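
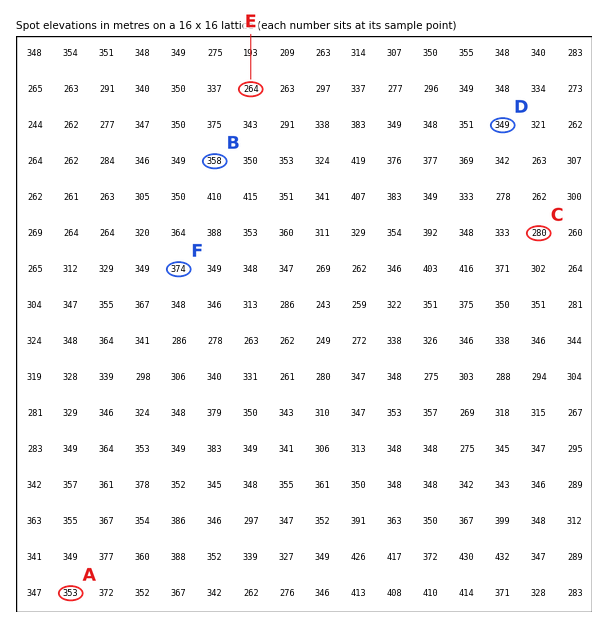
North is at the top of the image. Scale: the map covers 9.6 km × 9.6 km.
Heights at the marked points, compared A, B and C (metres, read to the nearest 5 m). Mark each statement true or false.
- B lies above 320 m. true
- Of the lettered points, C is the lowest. true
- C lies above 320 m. false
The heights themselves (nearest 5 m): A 355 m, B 360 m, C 280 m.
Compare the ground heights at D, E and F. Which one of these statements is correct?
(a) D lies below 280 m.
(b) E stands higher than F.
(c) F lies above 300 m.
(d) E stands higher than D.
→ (c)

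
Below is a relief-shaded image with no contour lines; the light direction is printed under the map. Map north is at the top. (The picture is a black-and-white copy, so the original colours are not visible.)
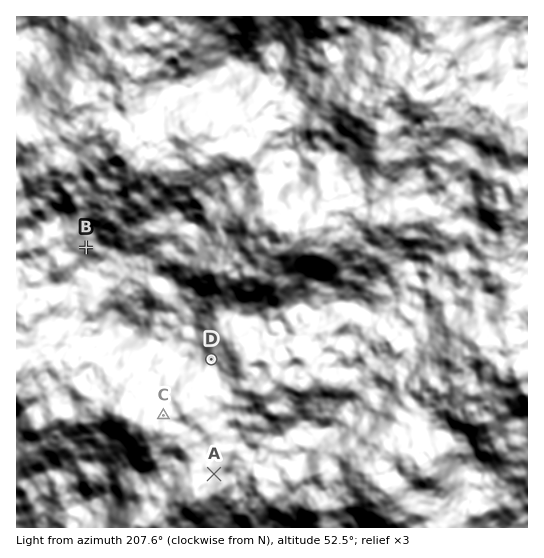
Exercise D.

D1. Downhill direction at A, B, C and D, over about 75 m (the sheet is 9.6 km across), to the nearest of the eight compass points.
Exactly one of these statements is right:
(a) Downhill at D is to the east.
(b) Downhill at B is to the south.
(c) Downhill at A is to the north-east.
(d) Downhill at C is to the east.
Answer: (a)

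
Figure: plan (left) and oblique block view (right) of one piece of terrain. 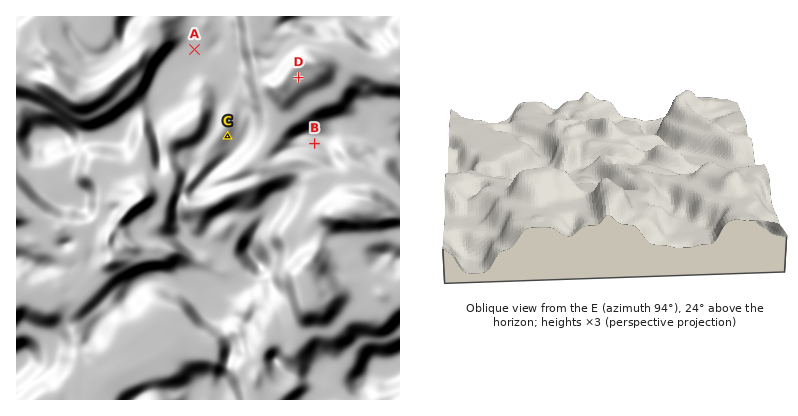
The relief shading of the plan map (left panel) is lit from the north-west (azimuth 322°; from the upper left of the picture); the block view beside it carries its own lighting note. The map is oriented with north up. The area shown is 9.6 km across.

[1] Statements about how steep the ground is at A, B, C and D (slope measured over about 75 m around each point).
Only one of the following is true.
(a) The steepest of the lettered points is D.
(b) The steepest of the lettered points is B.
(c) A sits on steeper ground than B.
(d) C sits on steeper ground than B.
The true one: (b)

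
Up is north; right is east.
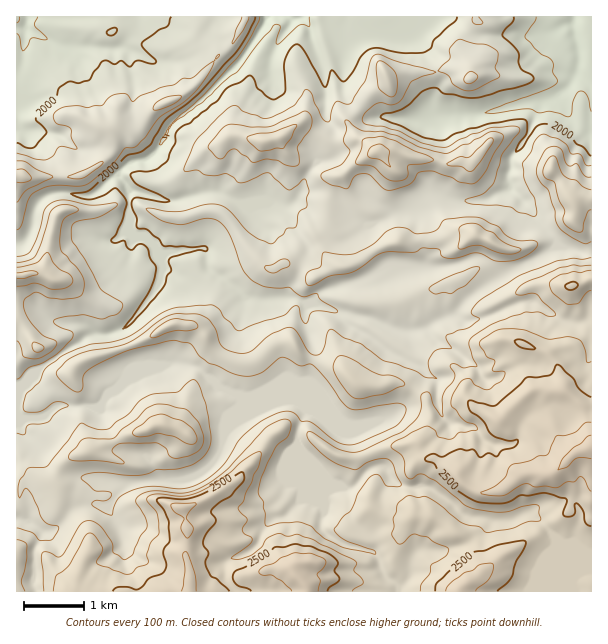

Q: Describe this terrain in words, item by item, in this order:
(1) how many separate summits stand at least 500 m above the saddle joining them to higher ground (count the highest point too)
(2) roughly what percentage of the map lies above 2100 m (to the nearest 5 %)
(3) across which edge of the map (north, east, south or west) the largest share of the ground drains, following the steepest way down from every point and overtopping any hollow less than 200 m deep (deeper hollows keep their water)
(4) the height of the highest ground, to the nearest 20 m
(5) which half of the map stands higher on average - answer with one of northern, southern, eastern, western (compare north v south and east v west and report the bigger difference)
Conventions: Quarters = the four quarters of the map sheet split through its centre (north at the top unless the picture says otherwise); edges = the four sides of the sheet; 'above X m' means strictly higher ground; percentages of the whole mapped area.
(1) Counting only tops that stand 500 m proud, the map has 1 summit.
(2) Ground above 2100 m makes up about 70 % of the sheet.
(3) Most of the ground drains across the northern edge.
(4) About 2740 m is the highest elevation on the sheet.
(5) The southern half stands higher on average than the northern half.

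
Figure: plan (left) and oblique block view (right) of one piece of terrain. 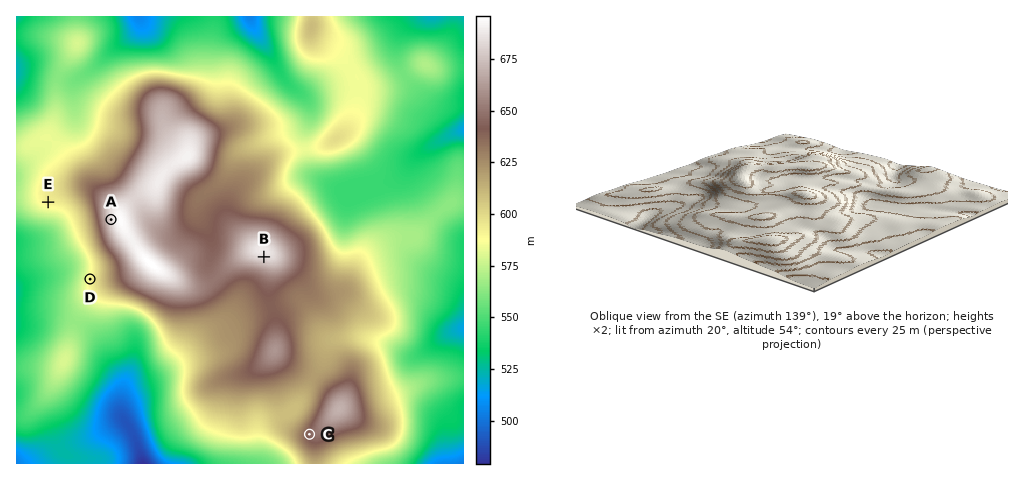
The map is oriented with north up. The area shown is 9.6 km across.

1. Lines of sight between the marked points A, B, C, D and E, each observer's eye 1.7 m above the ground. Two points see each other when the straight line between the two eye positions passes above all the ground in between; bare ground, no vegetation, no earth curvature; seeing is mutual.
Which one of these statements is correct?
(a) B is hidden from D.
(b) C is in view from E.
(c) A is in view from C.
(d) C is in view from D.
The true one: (a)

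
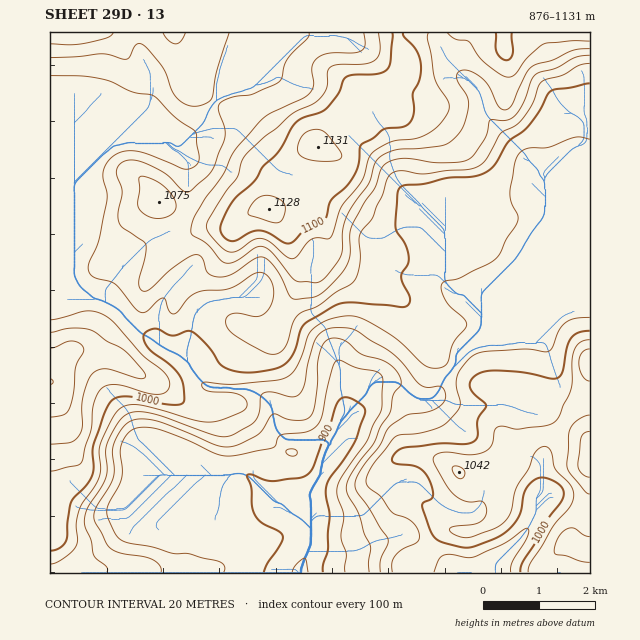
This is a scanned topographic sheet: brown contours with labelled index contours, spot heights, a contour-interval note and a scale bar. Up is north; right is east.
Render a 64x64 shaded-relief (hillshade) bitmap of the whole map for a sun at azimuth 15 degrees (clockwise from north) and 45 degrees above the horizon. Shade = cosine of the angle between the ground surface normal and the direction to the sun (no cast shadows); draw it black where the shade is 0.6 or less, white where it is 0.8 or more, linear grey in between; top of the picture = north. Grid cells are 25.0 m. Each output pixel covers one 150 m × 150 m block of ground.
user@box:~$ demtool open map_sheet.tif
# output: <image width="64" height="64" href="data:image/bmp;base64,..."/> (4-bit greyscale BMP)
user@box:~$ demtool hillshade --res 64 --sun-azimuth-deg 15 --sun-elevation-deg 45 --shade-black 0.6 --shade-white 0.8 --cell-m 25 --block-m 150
<image width="64" height="64" href="data:image/bmp;base64,Qk12CAAAAAAAAHYAAAAoAAAAQAAAAEAAAAABAAQAAAAAAAAIAAATCwAAEwsAABAAAAAAAAAAAAAAABEREQAiIiIAMzMzAERERABVVVUAZmZmAHd3dwCIiIgAmZmZAKqqqgC7u7sAzMzMAN3d3QDu7u4A////AGZ3iaqqqrupmZmZiIiHd3eIiHd3eHd4d2ZniIiZmHdmVWeJq7u8y6mZmZmIiId3iIiHd3iIiId1VFd4iZqYdmZEZ4q8zd3LqZmZmYiIh3eIh3d3iJqphkMiNFaJqph3eGZ4mrzMzLqZmZmZiIiIiIh3ZmZ3ial1MiMyNGiamYiZiJq7u7u6qZmamZmJmZmZiHd3dmVoh1RFZmQzRomZmZmZmru7qpmZmqqZmJmqqqqId3d2VWZlVomZh2RFeJqqmZmImqqZiIiZmZiIiaqqqYh3d2VVZlVompmYdmZ4mrqYmYdniYiIiIiIiIiJmZmYh2ZlRFZ2VomYd3h3eIiaqpiIdlVniIiIiIiIiImYh3d3ZVQ0V3d4iHZWd3eIiImYdoh2RFZ4iIiIiIiImYdmZmZ2ZURneImHVEZ3eId3dmVVd3ZVZniIiIiIiImZhlVVZ4iHZnd4iHZEV3eIhmVUMjN3Znd4iIiIiIiIiIh2VVVniZmYdmZ2ZEV4iImHZUMiNHZniaqpiIiIiHZmZmZmVmeJqqqXZVVVaKqYiZh2ZVVVZmeaqqmIiIiGUzNFVnd3d4iau7mHd3is3LqYmYd2d3dVZ4mZmIiIdlMREjRWeIiIiImruqqqvN7dypiIh2d3d1Vnd3Z3d2VCEAEjNFZ4iId4iZqZq8zM3cupiIiHd3d4Zmd3ZVVEMgAAEkVUVnZlZniIiImry7u6qYeJqqmYiJpmeJhlQyEAAAEkVVVmZURFeIiImru7qqmIeJu7uqmZq2eJmHVCAAAAJFVVVndlRFd4iIiaqqu7qYiJq7qZmJmqZ4mYdjEAABRniId4iGVWeIh3d4iJq7qph3iZmHd4iZlniId1MQACV5qqqpmXVWeIiHZnd4mpiIhmZ3h3d4mYiHiIh2QxATV5qqmZmGRFZ4mHZmd3iYZWZmZnd3eJqqh3iZh2VDI1eaqpdmVUMjRniYd2d3eHVEVWeImIiaq7qGWZmHZURXm8y6dlVEMzNFeJmHZlVVREVVeJqqqqu7uXVKmYdmZovN3Kh2ZmVVREV4mYdkQzM0VmZ5qru7u7qoZVqYh3iJvd3Kh3d3ZmZVVneIdlRDMzVneIiau7uqqph3mqmZmavNy5d2Z2Zmd2Znd3dlREQzRWeIiImqqqqZiIrLu7uqvMuYZmZmZmZ3d3eHZURERERWeIiIiIiJmZiIm9zMy6q8qHZVZmZmd4iIiHZDIzREVWd4iIiIiIiIiIms3MzLu7qGVVVmd3eImZmHZDIjM0VWZ4iIiIiIiIiIiavKu7u7qWVWZmd3iJmZmYdUMzM0RWZniImZmIiIiIiImqmaqqqHVWZ3d3iImZmYhkMzRERVZniImZmIiIiIiIiIiIiZh3ZVVnh2ZneIiIh1RDNERVZ3iJmZiIiIiIiIiIiIiId2ZmZlZ3ZVVWeIh1RERERWd3iZmZiIiIiIiIiIiIiIdmZnd3Zmd2VERXd1RFZlRWeIiZmZiIiIiIiIiIiIiIh3dnd4h2ZndlQ0VlMkZ3ZVeImYiIiIiHd4iIiIiIiIiIiHd3iIdWZ2VDNEMiRnh2Z4mYiImYiIiHeIiIiIiIiIiIh3d4iHZmVDIzMhJGd3d4mZiImZiIiIiIiIiIiIiIiIiHd3iJh2QyIzMhAkZmZ5mZmJmqmIiIiIiIiIiIiIiIiId3d4iIZDI0QxATVlVYmZiImqqIiIiIiIiIiIiIiIiIh3dmZnh2VWZUITV2VFeId3iaqYiIiIiIiIiIiIiIiIiHdlVFaIiIiHVEV4dlZ4dneImZiIiIiIiIiIiIiIiIiId2VVVomZmZh2Z4iHeIdmeIiYiIiIiIiIiIiIiIiIiIiId2d5qpmZmZiZmIiIdlVniIiIiIiIiIiIiIiIiIiIh3d3iau6mZmqqqqpiIdlVFaIh2Z3iIiIiIiIiIiIiIh2ZneazLqqqqqqqqmYh2ZVVoh1REVmZneIiIiIiIiIiHdmeKzcuqqpmZmZmYiId2ZndlQyIiIjVniIiIiIiIiIiHibzdy6qpmYiZmId3d3d3dlQzMhABJFeIiIiIiIiIiJq83t26mYiIiZmYdmZmeIdkMzMzIiNFZ4iIiIiIiIiIms3dy6mHeImaqpl2ZmiZl0MiIzRFZmZnd3d4iIiIiIiJq7qZiHeIiaqqqYh4mqqGQyIiNFZ3d3ZmZ3eIiIiIiIiJiIiHd4iImqqZmZqrqHZlMzRVZnd3dkRnd3iIiIiIiIiIiHZnd3iaqqqqq7qHd3ZUVmZneIh0NFd3iIiIiIiIiIiHZVZmeJmqqrvMuXeIh2Z3d3d4mWM0VniIiIiIiIiIiHZVVWeImaq7zdypiJiHeIiHiIiYU0VWeIiIiIiIiHd2ZVVWeImZmqvMy6mZiIiJmIiZmYdVZmd3d3eIiIh3ZlVlVWeIiIiZqqu6qZiIiJmYiaqqhld3d3ZmZnd3dmZlVmZmeIiIiIiZmYiIiZmZmHiaqql2Znd3VEVWVVVVZmZndmeIiIiIiIiId3iau6qXeJqph2VVVmUyNWZVVVZmZ3dmZ4iIiIiIiIh3irzcuod4mZh2VERWUyI0VVVVVVVnh2ZniIiIiIiIiIms3dy5d4qph2VURWZUMzMiREREVWiHZmiIiIiIiIiJmrzMupd4q6l2ZmZniHZVQhAzM0RVd3Zmd4iIiIiIiIiaqqmYdnm7qHd3d3iZh3ZTIURERFZ3dmZ3iIiIiIiIiJmZmIdmirqYd3eIeJmYd2Qy"/>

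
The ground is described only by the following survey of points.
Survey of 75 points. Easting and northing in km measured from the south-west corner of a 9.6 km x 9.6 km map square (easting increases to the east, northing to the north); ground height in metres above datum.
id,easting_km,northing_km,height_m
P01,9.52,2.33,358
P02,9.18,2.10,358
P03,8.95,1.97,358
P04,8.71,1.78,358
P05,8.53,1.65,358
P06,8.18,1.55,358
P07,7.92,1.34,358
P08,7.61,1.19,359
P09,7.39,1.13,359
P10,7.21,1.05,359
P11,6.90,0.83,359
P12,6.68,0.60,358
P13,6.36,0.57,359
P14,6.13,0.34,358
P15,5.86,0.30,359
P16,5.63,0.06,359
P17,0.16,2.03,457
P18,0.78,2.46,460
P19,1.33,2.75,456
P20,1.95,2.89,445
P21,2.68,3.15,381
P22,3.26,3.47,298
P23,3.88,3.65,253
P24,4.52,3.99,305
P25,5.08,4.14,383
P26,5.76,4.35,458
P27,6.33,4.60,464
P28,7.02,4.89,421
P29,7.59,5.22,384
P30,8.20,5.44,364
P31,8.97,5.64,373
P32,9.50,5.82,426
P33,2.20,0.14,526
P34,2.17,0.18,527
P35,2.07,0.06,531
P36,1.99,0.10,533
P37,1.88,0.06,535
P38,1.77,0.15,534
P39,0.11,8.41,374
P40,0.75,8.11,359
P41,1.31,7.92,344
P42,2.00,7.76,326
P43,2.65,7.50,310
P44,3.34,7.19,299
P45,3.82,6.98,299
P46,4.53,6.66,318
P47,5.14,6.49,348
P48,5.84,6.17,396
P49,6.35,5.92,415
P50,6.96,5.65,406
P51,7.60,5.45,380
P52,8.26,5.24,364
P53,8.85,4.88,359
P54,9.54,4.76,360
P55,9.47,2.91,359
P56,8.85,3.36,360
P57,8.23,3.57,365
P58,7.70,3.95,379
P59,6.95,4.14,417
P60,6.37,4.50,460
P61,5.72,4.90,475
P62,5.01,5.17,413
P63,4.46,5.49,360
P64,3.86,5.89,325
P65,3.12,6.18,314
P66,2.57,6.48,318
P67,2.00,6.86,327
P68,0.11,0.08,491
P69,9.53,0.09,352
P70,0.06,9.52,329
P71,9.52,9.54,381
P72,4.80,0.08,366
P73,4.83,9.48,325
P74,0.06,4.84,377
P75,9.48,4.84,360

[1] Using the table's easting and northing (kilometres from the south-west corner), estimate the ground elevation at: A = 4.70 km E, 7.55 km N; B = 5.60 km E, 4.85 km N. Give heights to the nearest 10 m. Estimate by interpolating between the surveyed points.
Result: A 300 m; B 470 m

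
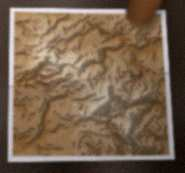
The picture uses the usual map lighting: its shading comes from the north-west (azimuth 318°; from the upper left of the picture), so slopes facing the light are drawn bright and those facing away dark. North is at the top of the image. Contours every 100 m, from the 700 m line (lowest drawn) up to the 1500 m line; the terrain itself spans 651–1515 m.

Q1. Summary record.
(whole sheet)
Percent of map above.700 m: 94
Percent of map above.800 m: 79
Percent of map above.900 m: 49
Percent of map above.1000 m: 29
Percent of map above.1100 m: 18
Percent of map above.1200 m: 10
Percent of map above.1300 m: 3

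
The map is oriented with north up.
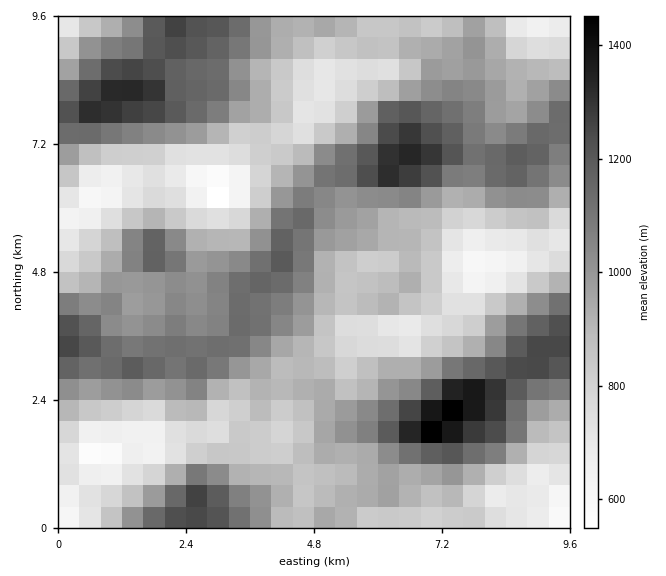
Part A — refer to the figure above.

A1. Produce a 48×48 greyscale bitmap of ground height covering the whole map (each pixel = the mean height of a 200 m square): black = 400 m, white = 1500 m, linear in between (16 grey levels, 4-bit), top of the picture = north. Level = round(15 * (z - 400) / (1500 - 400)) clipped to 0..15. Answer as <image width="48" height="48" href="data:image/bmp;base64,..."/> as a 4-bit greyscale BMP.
<image width="48" height="48" href="data:image/bmp;base64,Qk32BAAAAAAAAHYAAAAoAAAAMAAAADAAAAABAAQAAAAAAIAEAAATCwAAEwsAABAAAAAAAAAAAAAAABEREQAiIiIAMzMzAERERABVVVUAZmZmAHd3dwCIiIgAmZmZAKqqqgC7u7sAzMzMAN3d3QDu7u4A////ACNFZ4mry7u7qph2Z4h3ZWZlVWZ2VUREMjM1Znmqu8zLqZh3Z3d3ZmZmZmZlREREMjRFZmeJq8y7qZh3Znd3d4d3ZnZVREREMjRVVVZ4mry6mIiHZmd3eIh3Z4dlREREM0VERFVmiauph3d3Zmd3eIh3eId2VVRDRFRDM0RFZ4mIdnZnZmdnd4h3iJmHdlVERVQyIzQ0VWd3ZmZmZ3d3d4iZmqqpmHZVVVQyIzQzRFVWZmZmZ3h3iJqrzMu6qpdlZlQzMzQzREVFZmZWZ3iImavN7tzMu6h2ZmVERDM0VWVVZmZVVniJmrzO/+3cy7mHdnZlVVRFZ3ZVVmZlZ4iJmqvN7v7dy6mHd3d2ZmZWd4dVZndmZ3d4iZmrze7t3LmIiIh3eId3iJh2Znd3d3d3eImavN7t3LqZmZmImqmZmamHd3d3d4dmZ4iIms3dzLuqqqqpm7uqmqqYiHd3d3dlZ3iIiau7u7zLu7u6q7u6mqu5mYd2d3ZmZnd3eImZq7zMy7u7qqqqq6qqqZh3d2ZlVVVVZneImrvMzMy7qZmZqpmqqqmId2ZVVEQ0VWZniau7y8y6mImZqZmaqqqZh3ZVVEQ0RVVWiau7vLuqmIiJqZmJqqmZmHZVVVRFVVVWeImqu6qZmYiImYiJqqmZiHZWZnZmZVVVZ3iaq5iImYiIiZmaqqqZmIdnd4d3ZUREVmd4mXd3iYiIiZiaqqqqmYdmZ3d3dlRERFVniGZ3eIiJmYiZmqqqqXdmZmZ3ZlMzM0RWZmVmeJmqqYiZmqq7qYd2VmZ3ZUMzMzNEVlVmeJq7qYiIiJq7qYZmZmZ3dkMzMzRERUVmeJq7qYd3d4mrqYd4d3d3dkQzNERFRERFZomqmHdnZ4mrqZiIiHd3dkRERERVRDM0VWeIdmVVZnirupiIiHd3dlVVVVZmVEMzRVZmZURERGiaqpiIeHd3d2ZWZnd3ZUMzNEVVVEQyNFeJqpiIiIiId3ZniIiIdmQzM0RVVDMhI1Z4mZmZmaqqmYd4mZmZh3VDNERURDIiI1Z4iaqau8y7upiZqqqpmHZTNERURDMzNFZ3iJqrzN3cy6qpq7qpmIdlVVVVRERERVZmeJqrvM3d3Luqq7uqmZh3d2dmVVVVVVZlZ4mZq8zczMupqqu6qamZmIiId3d2VWZlVWeImrzMy7qpmZqqqru7uqqqqZmHZmZlRFZ3ibzMu6qpmJmqqrzMzMzLuqqYd3ZlREVWibzLuqqpiIiZqrzd3MzMu7qpmIh2VEVWeJq6qpqZh3eJqqvM3c3curuqmId2VERVZ3iZmZmZiHeImZq83d3cuqqqmHdlVERFVVZniJmIiHd4iImrzMzLuqqqmHdmVEREVUVWiIiIiHd3d2iau7u7u6qqmHdmZURVVVVniIeId3ZnZmeaqqq7u7uqqYd2ZlVmZmZ3iIiIh2VVVVZ4iZmru7u6qpiHd2ZmZ2Z4d4iIhlVERUVneImrzLu7qpiHd3d3ZmZ3dneIhkRDRDRWd4mrzLu7qpd3d4h3ZmZmZWd4dUQzQw=="/>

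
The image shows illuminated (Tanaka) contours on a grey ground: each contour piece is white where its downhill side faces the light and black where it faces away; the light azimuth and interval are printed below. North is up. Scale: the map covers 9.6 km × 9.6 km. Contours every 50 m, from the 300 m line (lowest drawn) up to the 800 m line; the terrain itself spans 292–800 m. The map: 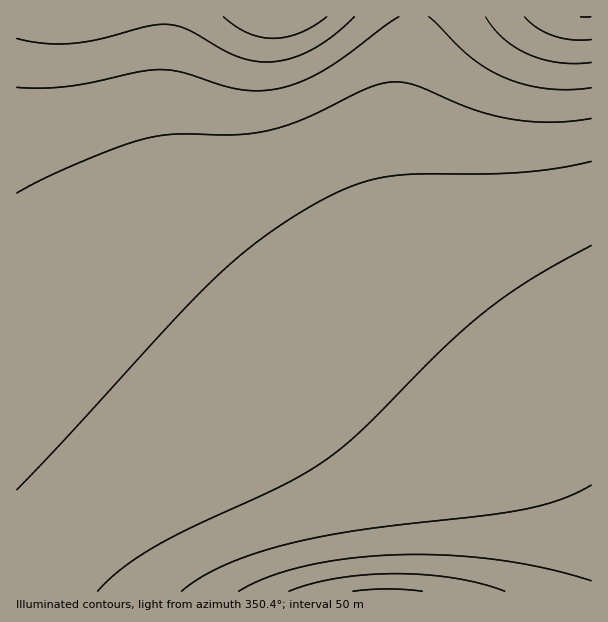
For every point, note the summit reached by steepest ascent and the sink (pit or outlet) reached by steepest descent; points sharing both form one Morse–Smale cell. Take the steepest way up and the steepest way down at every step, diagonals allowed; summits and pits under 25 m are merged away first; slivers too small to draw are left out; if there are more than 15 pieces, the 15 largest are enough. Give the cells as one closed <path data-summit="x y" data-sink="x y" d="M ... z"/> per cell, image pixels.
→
<path data-summit="63 17" data-sink="387 591" d="M164 16l-148 1 0 574 421 1 2-4 3-25-2-51-6-24-13-27-25-32-102-97-68-69-24-30-21-36-13-42-5-33z"/><path data-summit="278 17" data-sink="387 591" d="M413 16l-248 0-2 106 9 51 15 36 15 24 24 30 68 69 102 97 25 32 13 27 6 24 2 51-4 28 153 1 1-145-96-96-34-39-36-52-20-45-8-36-1-32 5-51 12-69z"/><path data-summit="585 17" data-sink="387 591" d="M591 16l-177 0-12 80-5 51 1 32 8 36 9 24 19 36 17 24 29 34 111 113z"/>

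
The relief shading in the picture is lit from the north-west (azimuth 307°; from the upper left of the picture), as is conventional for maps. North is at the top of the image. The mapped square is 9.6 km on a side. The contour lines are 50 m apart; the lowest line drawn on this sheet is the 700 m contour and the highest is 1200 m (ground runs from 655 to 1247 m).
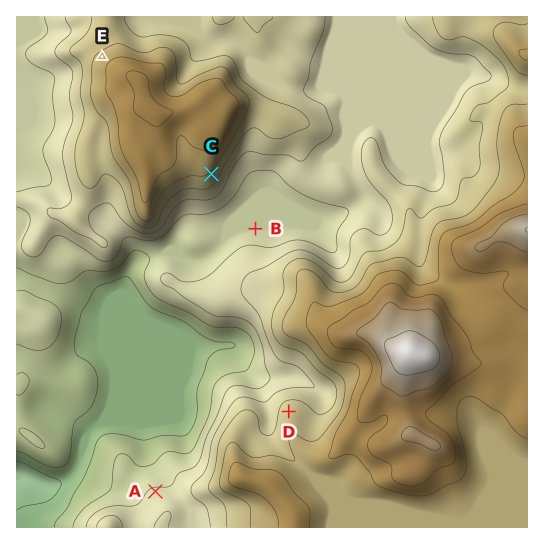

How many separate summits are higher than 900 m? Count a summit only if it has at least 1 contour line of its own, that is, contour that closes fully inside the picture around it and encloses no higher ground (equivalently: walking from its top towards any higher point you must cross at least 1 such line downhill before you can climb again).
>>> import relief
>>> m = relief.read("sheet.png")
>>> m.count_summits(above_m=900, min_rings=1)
3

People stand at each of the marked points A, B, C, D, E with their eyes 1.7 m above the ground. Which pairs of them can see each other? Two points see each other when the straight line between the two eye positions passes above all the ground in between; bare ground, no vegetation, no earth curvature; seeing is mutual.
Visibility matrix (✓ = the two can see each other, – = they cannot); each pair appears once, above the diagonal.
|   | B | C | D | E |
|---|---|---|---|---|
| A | – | ✓ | – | – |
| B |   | ✓ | – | – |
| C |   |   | ✓ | – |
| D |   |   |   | – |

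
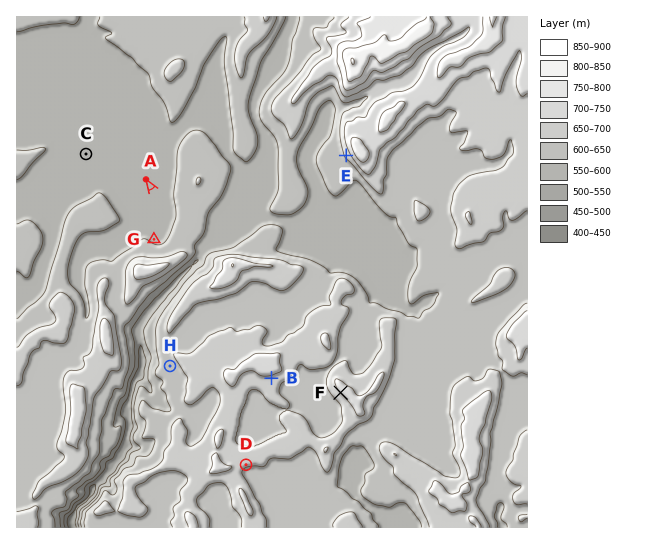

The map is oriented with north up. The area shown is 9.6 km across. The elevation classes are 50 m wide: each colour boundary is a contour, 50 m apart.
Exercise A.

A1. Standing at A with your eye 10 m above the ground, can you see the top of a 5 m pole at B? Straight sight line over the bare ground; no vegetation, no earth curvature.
no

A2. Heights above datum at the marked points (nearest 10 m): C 590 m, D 670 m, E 660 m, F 700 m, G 600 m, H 620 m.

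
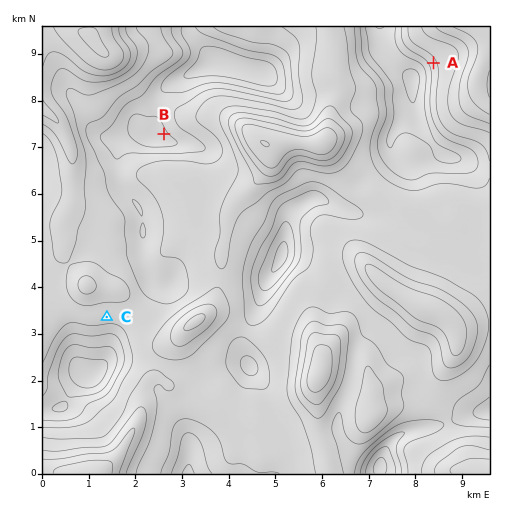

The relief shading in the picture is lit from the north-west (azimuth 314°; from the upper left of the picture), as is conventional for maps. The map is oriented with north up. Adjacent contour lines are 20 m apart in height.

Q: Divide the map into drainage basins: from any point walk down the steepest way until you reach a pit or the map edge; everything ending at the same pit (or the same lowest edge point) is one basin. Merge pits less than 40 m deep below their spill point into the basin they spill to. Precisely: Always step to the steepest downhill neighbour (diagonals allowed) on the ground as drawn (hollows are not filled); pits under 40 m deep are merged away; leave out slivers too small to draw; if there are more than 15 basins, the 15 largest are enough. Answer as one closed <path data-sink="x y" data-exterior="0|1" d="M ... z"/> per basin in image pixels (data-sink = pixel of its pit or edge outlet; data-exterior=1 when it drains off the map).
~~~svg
<path data-sink="221 63" data-exterior="0" d="M328 26l-285 0-1 265 8-10 14-27 2 7 22 25 30 5 10 11 17 26 13 11 11 1 9-4 9-9 19-13 8-10 3-10 5-24 0-18 8-40 7-12 29-30 4-8 0-13-4-5 24-2 29 2 8-8 3-25 8-18 0-10-3-9-1-29z"/><path data-sink="282 255" data-exterior="0" d="M292 142l-25 4 3 3 0 13-4 8-33 35-5 14-2 15-4 18 0 18-8 34-8 10-19 15 2 9 19 20 14 27 0 7-10 13 14 8 29 13 8 15 42-11 11-8 0-41 5-10 1-15-7-19 0-25 3-10 9-13 14-15 17-6 9 0 15 14 19 12 17 11 25 10 14 14 33-5-1-89-19-4-24-17-34-5-33-15-7-13-9-10-38-28-18 1z"/><path data-sink="412 80" data-exterior="0" d="M489 26l-159 0 4 19 1 29 3 9 0 10-8 18-3 25-5 6 41 29 9 10 7 13 33 15 34 5 7 3 12 12 17 6 8-1 0-126-12-15-1-16 13-38z"/><path data-sink="380 466" data-exterior="0" d="M386 284l-32 30-32 43-2 15 46 11 5 4 1 5 0 22-3 6-14 10-32 14 6 29 160 1 1-149-9 0-24 4-18-16-23-9z"/><path data-sink="89 375" data-exterior="0" d="M64 254l-14 27-8 12 0 179 57 2 22-23 19-35 2-23 5-12 11-8 6-20 16-17-17 4-11-5-34-44-30-5-22-25z"/><path data-sink="188 473" data-exterior="1" d="M156 377l-6 1-6 10-3 24-7 17-16 27-18 18 229-1-12-55-1 4-11 8-42 11-8-15-29-13-14-9-21-6z"/>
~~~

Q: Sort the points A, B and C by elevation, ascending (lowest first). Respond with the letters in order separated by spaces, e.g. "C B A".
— B A C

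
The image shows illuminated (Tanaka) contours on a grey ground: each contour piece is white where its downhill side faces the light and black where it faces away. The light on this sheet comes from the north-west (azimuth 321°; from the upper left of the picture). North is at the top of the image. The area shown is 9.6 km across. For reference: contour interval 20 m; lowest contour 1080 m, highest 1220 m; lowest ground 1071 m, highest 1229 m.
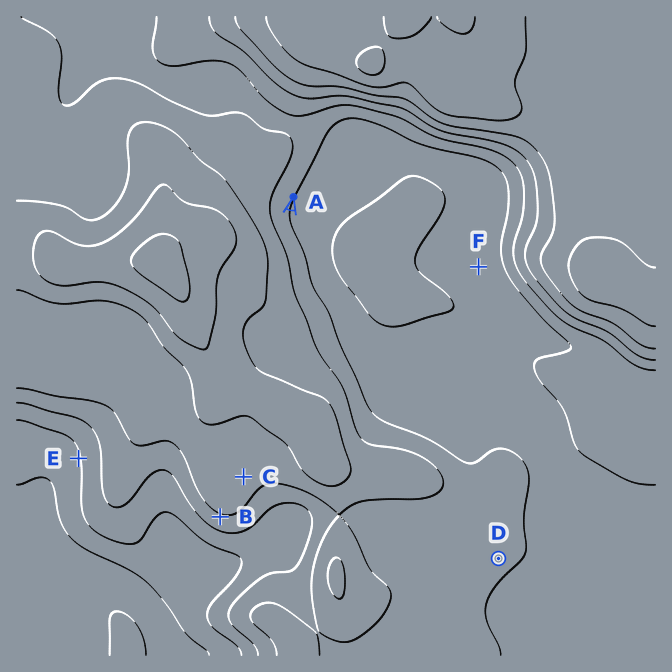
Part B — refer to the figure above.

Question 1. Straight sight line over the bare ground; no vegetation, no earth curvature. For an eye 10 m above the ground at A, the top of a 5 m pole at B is out of sight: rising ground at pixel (285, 236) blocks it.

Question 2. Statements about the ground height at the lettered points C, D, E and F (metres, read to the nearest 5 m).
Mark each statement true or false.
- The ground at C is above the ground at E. true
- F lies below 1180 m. true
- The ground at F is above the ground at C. false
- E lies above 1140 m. false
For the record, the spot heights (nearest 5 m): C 1155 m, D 1125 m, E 1100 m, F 1115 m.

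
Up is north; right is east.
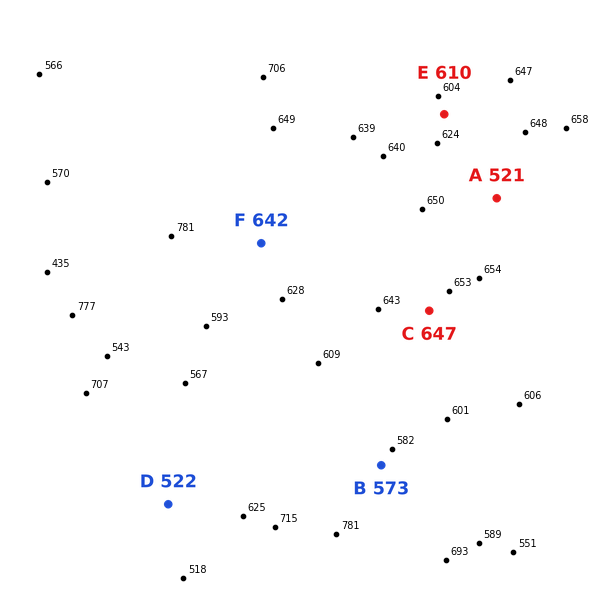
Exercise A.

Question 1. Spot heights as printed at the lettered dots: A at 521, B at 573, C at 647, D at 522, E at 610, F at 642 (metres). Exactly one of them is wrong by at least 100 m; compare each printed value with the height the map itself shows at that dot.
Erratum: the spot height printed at A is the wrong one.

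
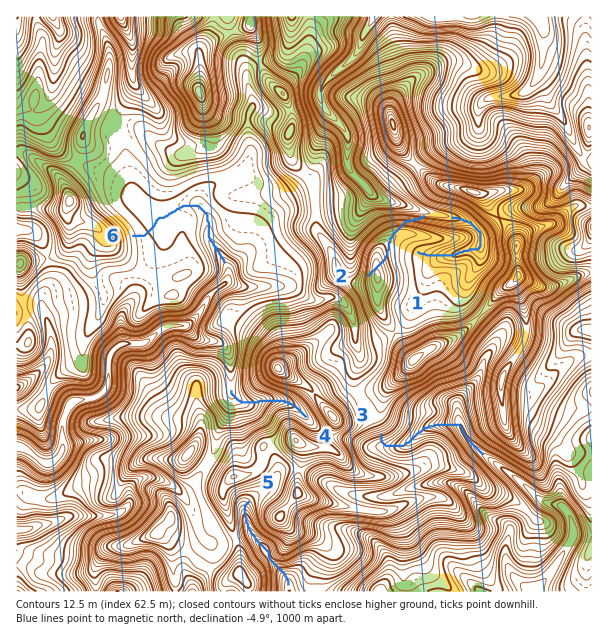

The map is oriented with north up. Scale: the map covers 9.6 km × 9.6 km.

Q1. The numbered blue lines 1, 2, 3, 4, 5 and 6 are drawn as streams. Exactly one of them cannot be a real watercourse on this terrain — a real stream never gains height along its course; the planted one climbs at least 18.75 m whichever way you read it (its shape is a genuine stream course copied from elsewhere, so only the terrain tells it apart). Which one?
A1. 2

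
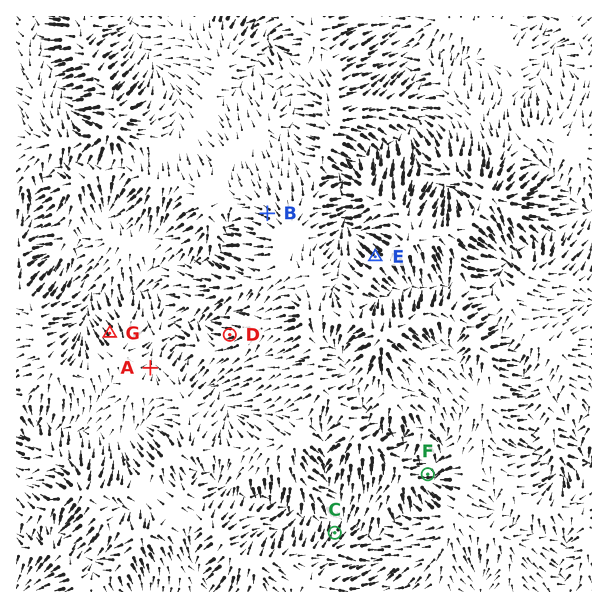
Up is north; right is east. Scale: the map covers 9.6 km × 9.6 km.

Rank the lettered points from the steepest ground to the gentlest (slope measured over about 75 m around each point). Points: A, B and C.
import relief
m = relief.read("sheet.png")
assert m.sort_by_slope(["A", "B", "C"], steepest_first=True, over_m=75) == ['C', 'B', 'A']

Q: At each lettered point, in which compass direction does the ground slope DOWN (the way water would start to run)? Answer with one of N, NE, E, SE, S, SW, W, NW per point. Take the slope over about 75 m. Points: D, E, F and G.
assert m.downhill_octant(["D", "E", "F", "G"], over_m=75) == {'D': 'W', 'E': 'NW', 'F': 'E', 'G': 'NW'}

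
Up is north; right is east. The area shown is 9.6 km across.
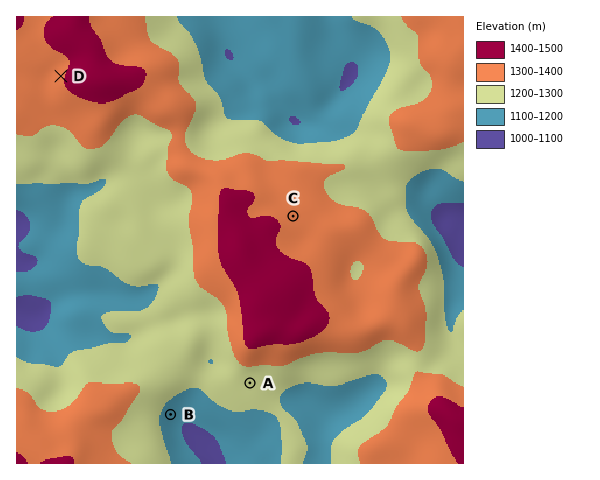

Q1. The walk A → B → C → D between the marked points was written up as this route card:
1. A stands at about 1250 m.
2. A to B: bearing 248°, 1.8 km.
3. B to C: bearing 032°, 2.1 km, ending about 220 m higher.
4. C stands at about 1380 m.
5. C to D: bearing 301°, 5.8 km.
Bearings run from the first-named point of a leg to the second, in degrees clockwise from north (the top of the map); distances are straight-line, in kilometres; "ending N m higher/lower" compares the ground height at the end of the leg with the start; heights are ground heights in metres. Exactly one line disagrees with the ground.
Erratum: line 3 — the distance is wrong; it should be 5.0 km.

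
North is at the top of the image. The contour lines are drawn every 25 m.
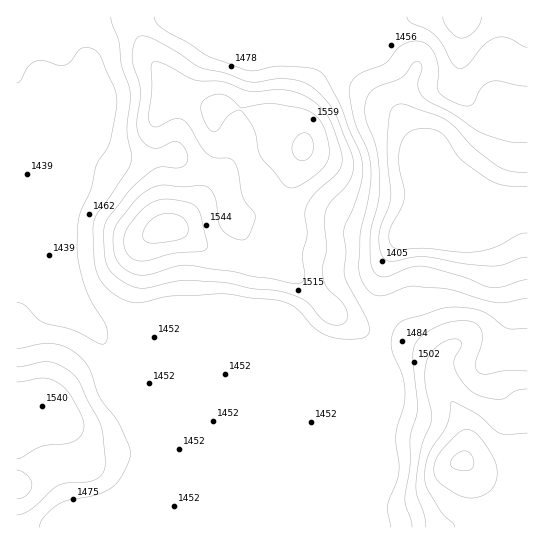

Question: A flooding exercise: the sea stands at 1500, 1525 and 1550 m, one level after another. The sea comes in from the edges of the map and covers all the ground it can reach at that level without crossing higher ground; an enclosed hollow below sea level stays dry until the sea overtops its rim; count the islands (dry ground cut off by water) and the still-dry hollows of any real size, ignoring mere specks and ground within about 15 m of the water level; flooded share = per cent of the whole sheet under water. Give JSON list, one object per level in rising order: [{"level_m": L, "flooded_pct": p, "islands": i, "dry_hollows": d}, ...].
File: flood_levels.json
[{"level_m": 1500, "flooded_pct": 71, "islands": 1, "dry_hollows": 0}, {"level_m": 1525, "flooded_pct": 81, "islands": 1, "dry_hollows": 0}, {"level_m": 1550, "flooded_pct": 92, "islands": 2, "dry_hollows": 0}]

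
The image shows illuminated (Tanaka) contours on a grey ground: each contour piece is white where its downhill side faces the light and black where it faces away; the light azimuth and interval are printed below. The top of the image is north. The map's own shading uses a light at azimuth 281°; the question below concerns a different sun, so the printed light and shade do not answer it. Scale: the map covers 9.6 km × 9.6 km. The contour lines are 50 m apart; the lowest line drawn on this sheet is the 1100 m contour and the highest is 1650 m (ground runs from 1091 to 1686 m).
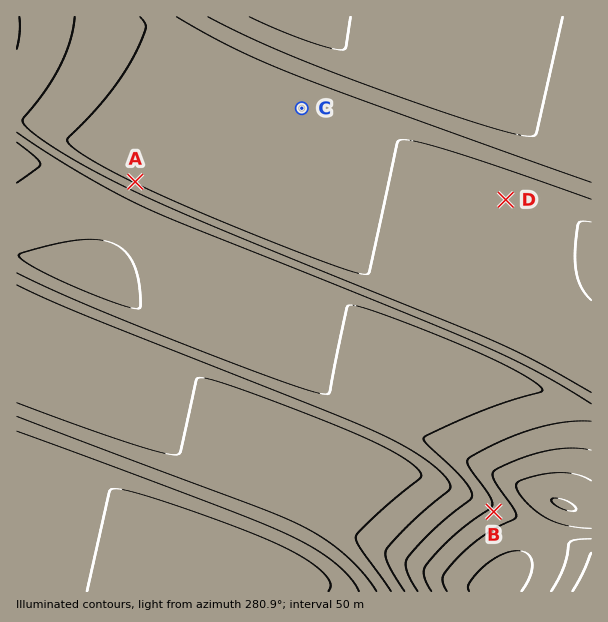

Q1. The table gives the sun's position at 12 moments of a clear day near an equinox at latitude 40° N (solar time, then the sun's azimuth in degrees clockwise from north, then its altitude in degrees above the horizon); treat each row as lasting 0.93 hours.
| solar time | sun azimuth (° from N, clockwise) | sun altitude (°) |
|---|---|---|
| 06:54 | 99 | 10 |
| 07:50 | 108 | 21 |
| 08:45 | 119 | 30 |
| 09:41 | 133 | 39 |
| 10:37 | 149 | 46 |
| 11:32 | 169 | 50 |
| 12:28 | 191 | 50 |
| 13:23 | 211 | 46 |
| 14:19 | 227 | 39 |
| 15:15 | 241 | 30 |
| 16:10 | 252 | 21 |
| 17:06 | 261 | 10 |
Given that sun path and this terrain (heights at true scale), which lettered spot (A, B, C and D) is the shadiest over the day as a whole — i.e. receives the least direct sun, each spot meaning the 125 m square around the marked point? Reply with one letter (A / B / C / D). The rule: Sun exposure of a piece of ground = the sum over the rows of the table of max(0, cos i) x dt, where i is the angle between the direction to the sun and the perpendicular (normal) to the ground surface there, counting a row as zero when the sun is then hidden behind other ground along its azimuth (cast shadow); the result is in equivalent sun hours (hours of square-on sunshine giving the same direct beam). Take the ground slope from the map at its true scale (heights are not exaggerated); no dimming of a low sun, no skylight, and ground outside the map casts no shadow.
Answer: A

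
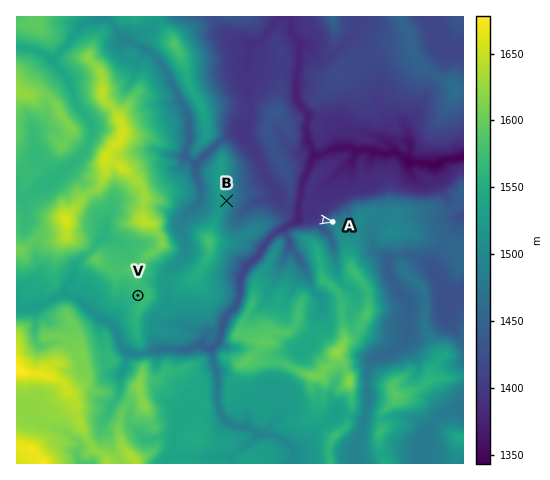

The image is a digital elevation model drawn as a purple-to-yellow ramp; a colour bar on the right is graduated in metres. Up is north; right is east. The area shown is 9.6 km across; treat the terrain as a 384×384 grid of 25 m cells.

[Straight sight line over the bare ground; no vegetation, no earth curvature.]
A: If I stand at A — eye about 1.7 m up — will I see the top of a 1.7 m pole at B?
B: Yes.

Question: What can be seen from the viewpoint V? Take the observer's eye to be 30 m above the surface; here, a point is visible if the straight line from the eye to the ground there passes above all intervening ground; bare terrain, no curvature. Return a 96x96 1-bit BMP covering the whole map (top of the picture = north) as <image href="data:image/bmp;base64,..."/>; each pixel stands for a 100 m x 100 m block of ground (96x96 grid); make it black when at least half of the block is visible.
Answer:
<image width="96" height="96" href="data:image/bmp;base64,Qk2+BAAAAAAAAD4AAAAoAAAAYAAAAGAAAAABAAEAAAAAAIAEAAATCwAAEwsAAAIAAAAAAAAA////AAAAAAAGABgADAH4D/AAAAAAADhAAAH+D+AAAAAAADiAAAD/x+AAAAAAAPkACBw/weAAAAAAAfMACB4fAfAAAAAAAfMADx+AAPAAAAAAAfcADwAABAAAAAAAAfYAB4AAhAAAAAAAA54AA4AA+AAAAAAAAx4AA4AYcAAAAAAABw4AAYAeAAAAAAAAAw4AAAA/AAAAAAAABwcMAAR+AAAAAAAABwcYAAR4AAAAAAAABw8AAAzwAAAAAAAAHn8AAA3AAAAAAAAAH/+AAA+AAAAAAAAAP//gAA4AAAEAAAAA//fmAA4AAgEAAAA/+eP/wA4AD8AAAAD/GeH/+B8AAEAAAAD/+f///h+AADAAAAD/8/+//7/AADAAAAD/8/4H///gADgAAADx4/wAAB/wABgAAADgA/wAAA54AAwAAADgB/w4AE58AAwAAADgB/h//A88AAYAAADAB/h//gc/wAQAAADAD/jn/Ac+EARAAAAAD/Hh/oOeEABgAAAAH4/h/8GMGABgAAAAHx/g/8DAGAAgAAAAP3/g/8DAGAAwAABwP//wf8BgCAQQAAB//f/4f8BgDAQQAAB//8/4f8BgDBgQAAA538f4f4BgAHAgAADc74fwfwAgAOAgAADk94/8/wAwAMBAAADz8//9/wAwAMGAAAD58//5/wAYAcGAAAB48fw//4AMAcMAAAB88Hw//4AGAYEAAAD++Dgf/8ACA4AAAAD2+BAHz8ACA4AAAABwfAADh8ABB4AAAAAQPgADB8AABwAAAAAAHwAmB4AADgAAAAAAH4D+AwAAAAAAAAAAH8P8AAAAAAAAAAAAH8P4AAAAAAAAAAAAH+AAAAAAAADAAAAAD+AAAAAAAADAAAAAD+AAAGAAAADAQAAAB/AAADAAAACAAAAAA/AAADAAAAAAAAAAAfAAABAAAAAAAAAAAPAAABAAAAAAAAAAADgAABAAAAAAAAAAADgAAAAAAAAAAAAAAD4AAAAAAAAAAAAAAD8AAAAAAAAAAAAAAD4AAAAAAAAAAAAAADgAAAAAAAAAAAAAABAAAAAAAAAAAAAAAAAAAAAAAAAAAAAAAAAAAAAAAAAAAAAAAAAAAAAAAAAAAAAAAAAAAAAAAAAAAAAAAAAAAAAAAAAAAAAAAAAAAAAAAAAAAAAAAAAAAAAAAAAAAAAAAAAAAAAAAAAAAAAAAAAAAAAAAAAAAAAAAAAAAAAAAAAAAAAAAAAAAAAAAAAAAAAAAAAAAAAAAAAAAAAAAAAAAAAAAAAAAAAAAAAAAAAAAAAAAAAAAAAAAAAAAAAAAAAAAAAAAAAAAAgAAAAAAAAAAAAAAA4AAAAAAAAAAAAAAAcAAAAAAAAAAAAAAAeAAAAAAAAAAAAAAAfAAAAAAAAAAAAAAAPwAAAAAAAAAAAAAAH4AAAAAAAAAAAAAAH+AAAAAAAAAAAAAAD/gAAAAAAAAAAAAAD/4AAAAAAAAAAAAAB/+AAAAAAAAAAAAAB9+AAAAAAAAAAAAAB/8AAAAAAAAAAAAAB/4AAAAAAAAAAAAAB/4AA="/>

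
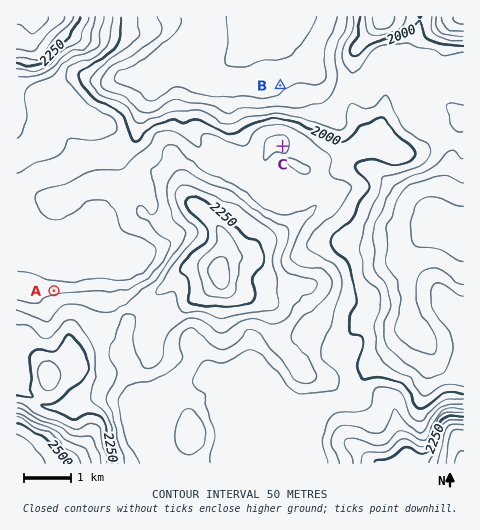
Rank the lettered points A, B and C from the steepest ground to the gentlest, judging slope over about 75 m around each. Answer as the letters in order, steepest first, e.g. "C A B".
A B C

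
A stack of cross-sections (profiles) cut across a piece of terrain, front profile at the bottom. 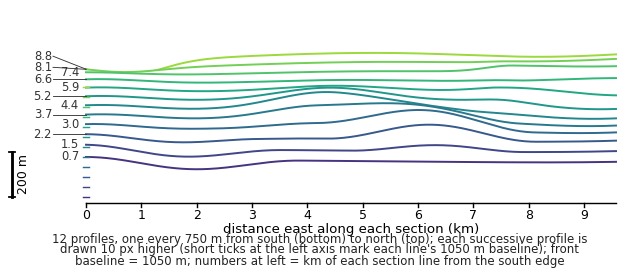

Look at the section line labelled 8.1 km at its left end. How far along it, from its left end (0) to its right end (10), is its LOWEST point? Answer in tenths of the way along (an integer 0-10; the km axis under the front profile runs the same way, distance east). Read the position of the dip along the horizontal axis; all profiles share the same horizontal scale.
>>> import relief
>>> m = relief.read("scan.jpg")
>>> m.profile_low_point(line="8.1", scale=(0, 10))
1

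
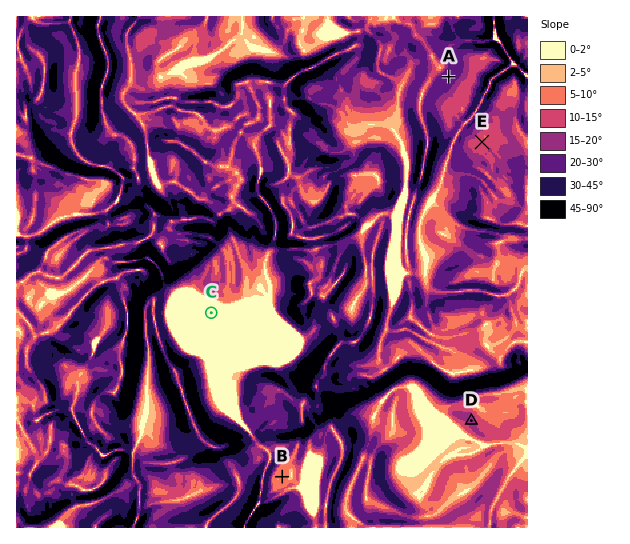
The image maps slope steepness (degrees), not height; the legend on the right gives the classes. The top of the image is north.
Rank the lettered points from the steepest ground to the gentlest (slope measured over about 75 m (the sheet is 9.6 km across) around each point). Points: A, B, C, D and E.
A D E B C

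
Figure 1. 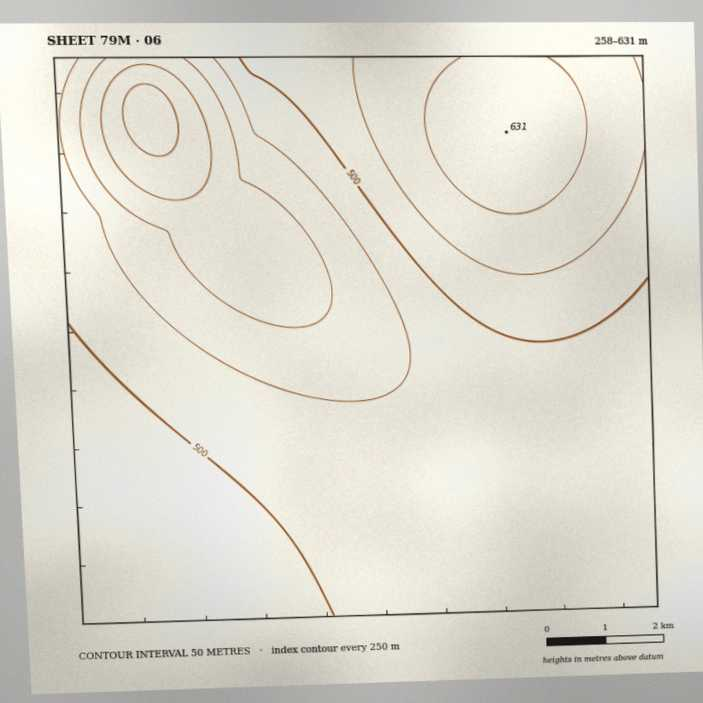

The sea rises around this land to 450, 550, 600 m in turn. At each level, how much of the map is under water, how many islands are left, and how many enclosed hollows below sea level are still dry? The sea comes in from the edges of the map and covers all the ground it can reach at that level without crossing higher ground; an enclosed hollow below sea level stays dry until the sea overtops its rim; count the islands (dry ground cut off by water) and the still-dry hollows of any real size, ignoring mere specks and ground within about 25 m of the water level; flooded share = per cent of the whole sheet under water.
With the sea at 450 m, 22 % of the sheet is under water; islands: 0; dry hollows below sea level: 0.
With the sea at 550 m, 85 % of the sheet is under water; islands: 0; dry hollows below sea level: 0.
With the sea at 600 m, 94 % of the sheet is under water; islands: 0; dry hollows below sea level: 0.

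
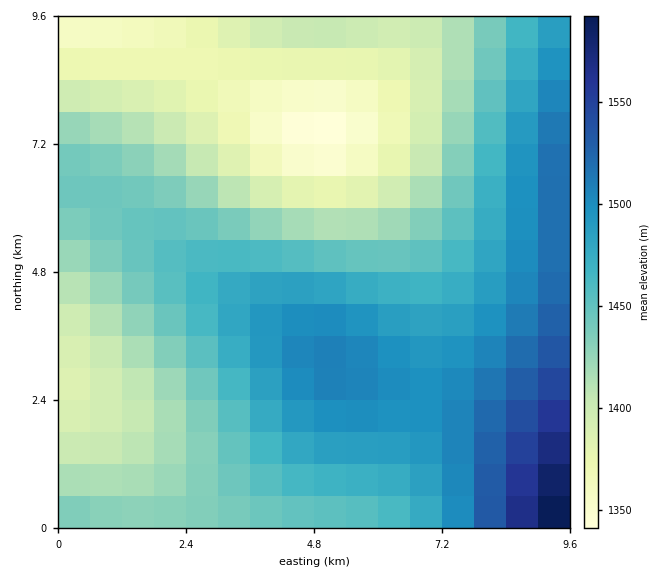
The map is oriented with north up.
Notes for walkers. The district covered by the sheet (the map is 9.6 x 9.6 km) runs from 1340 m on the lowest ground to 1605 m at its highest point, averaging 1445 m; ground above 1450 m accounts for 42.6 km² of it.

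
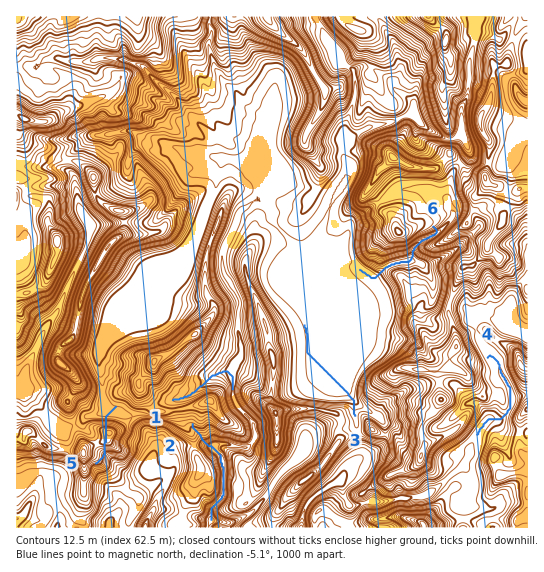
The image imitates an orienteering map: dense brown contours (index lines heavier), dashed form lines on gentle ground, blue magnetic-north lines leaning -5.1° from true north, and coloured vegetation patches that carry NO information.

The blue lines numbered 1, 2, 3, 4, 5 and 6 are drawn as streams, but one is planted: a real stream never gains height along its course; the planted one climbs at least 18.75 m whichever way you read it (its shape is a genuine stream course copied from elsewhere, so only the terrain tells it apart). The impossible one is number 5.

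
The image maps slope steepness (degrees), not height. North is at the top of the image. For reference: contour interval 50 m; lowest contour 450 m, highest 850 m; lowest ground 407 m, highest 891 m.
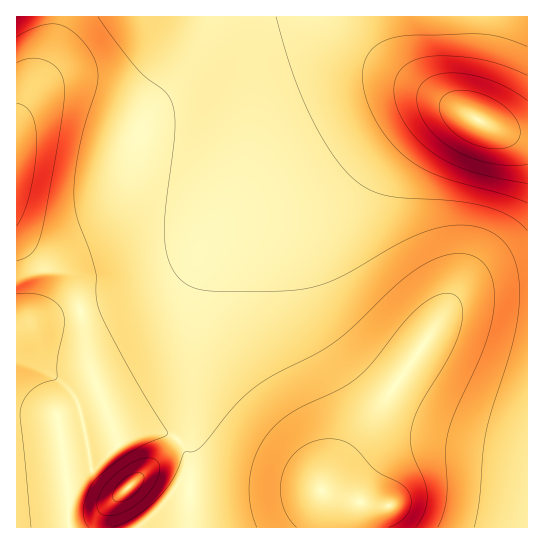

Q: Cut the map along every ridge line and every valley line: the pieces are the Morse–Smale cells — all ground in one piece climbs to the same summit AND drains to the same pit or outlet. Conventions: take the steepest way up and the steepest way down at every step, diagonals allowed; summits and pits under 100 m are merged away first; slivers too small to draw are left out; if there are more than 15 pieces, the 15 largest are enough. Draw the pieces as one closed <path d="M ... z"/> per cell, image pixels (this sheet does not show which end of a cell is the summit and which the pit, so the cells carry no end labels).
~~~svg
<path d="M527 16l-511 1 1 511 52 0 0-33-2-18 3-4 27-6 25-26 11-5 16-4 13 0 15 7 4-4 7-16 3-17 5-97 11-39 13-23 12-14 19-20 31-25 89-60 23-12 20-7 32 0 45 22 24 6 13 0z"/><path d="M439 104l-18 0-20 5-43 23-47 31-49 37-30 29-12 14-16 30-8 32-7 108-4 14-8 12 10 14 0 16-16 26-32 33 389-1 0-393-13-1-24-6-33-18z"/><path d="M162 432l-13 0-23 7-29 28-27 6-3 4 2 18-1 27 2 6 30-1 1-10 6-10 69-65 1-3-2-2z"/><path d="M178 440l-71 67-7 14 1 7 37 0 27-26 22-33 0-16z"/>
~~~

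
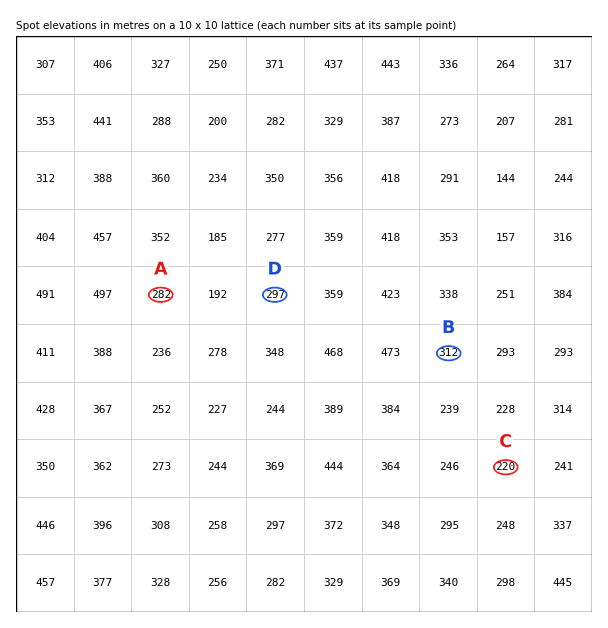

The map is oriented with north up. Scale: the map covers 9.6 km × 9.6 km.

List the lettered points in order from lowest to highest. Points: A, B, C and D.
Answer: C A D B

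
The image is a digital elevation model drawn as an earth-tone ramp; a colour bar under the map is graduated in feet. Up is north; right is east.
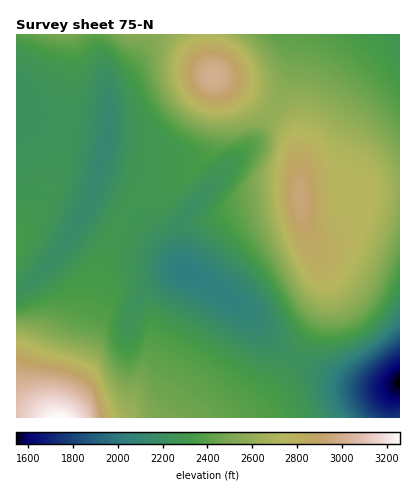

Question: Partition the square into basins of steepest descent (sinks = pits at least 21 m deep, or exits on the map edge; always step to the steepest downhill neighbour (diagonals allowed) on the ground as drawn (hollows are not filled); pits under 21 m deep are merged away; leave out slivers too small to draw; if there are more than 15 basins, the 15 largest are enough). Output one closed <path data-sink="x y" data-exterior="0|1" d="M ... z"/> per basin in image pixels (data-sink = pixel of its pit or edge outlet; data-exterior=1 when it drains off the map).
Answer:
<path data-sink="184 270" data-exterior="0" d="M214 76l5 32-1 26-3 12-6 10-21 22-28 8-26 14-19 28-22 46-8 30-10 24-17 66 0 24 186 0 26-24 11-14 24-36 13-26 6-20 0-22-4-16-13-24-5-16-3-32 1-32-4-20-7-12-11-10z"/><path data-sink="104 146" data-exterior="0" d="M206 34l-190 0 0 380 20 4 21 0 0-18 3-16 15-56 22-64 27-52 10-12 10-6 24-11 20-5 24-26 6-18 1-26-3-26-7-22z"/><path data-sink="400 34" data-exterior="1" d="M400 34l-193 0 1 20 5 20 59 35 20 19 7 18 0 42 4 36 4 8 7 6 14-1 12-7 14-16 10-21 36-3z"/><path data-sink="400 382" data-exterior="1" d="M400 190l-36 3-15 29-9 8-12 7-14 1-7-4 16 36 1 28-4 16-15 30-24 36-11 14-26 24 156 0z"/>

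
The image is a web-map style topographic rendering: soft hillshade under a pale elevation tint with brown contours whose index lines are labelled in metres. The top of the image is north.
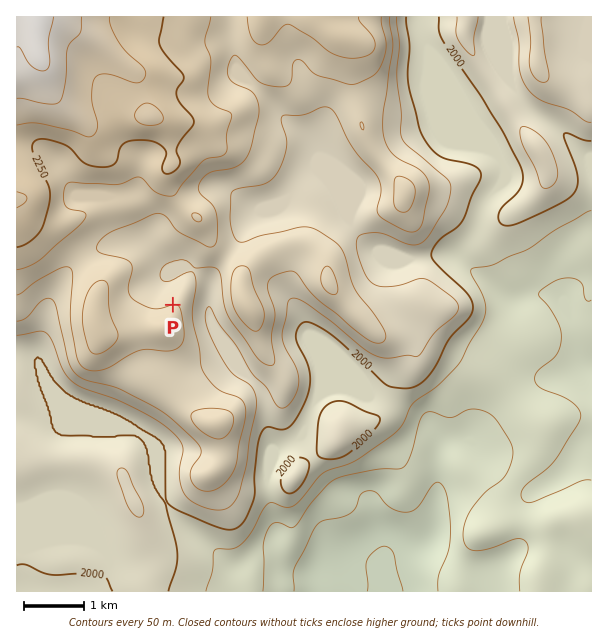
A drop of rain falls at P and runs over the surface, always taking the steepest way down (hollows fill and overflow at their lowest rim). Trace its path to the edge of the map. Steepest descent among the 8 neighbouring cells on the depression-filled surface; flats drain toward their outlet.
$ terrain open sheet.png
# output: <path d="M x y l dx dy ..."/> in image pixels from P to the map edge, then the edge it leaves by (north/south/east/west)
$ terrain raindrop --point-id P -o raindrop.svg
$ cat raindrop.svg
<path d="M173 305l0-3-5-5 0-16 15-12 9 0 3 3 2 0 12 12 0 33 6 6 6 10 15 15 10 20 0 3 5 6 0 3 10 10 2 3 0 3 1 2 0 12 2 1 0 17 1 1 0 6 2 2 0 6 1 1-3 3 0 39 2 2 0 15 1 1 0 8 2 1 0 5 1 1 0 5 2 1 1 15 2 2 0 4 1 3 18 18 17 0 4 3 62 0 6 8 0 4 1 2 0 7"/>
exit: south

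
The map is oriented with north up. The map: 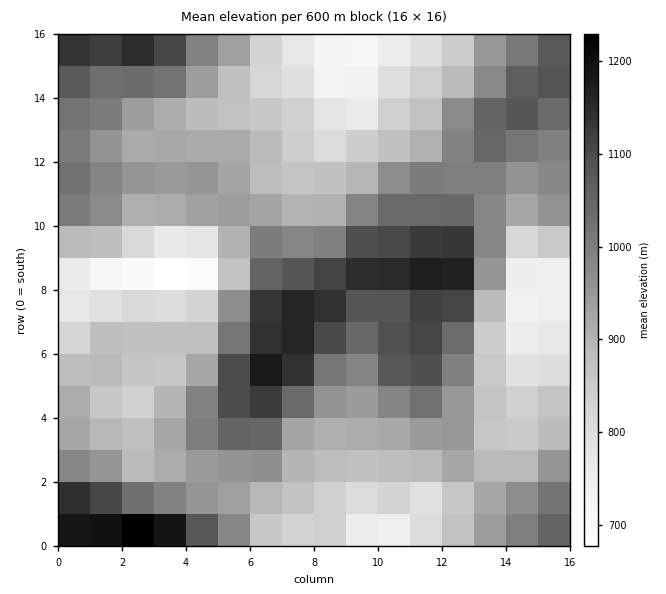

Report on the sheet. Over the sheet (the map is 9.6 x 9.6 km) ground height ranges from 650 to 1260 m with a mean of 940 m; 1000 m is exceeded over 28.9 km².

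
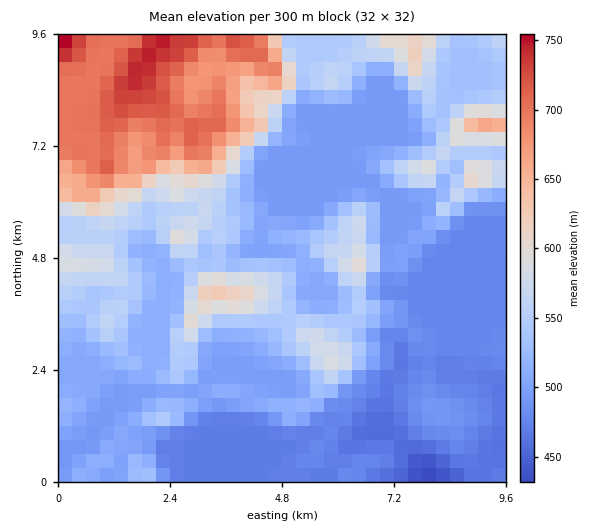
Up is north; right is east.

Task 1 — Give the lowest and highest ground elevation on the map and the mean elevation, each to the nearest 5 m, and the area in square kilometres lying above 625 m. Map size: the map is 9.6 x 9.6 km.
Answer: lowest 430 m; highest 760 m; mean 545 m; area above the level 14.3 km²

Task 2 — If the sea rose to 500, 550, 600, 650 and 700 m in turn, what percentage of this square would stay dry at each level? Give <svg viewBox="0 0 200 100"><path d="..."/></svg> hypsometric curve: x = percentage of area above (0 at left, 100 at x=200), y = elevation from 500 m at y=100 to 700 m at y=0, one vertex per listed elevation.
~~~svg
<svg viewBox="0 0 200 100"><path d="M125 100l-58-25-30-25-9-25-15-25"/></svg>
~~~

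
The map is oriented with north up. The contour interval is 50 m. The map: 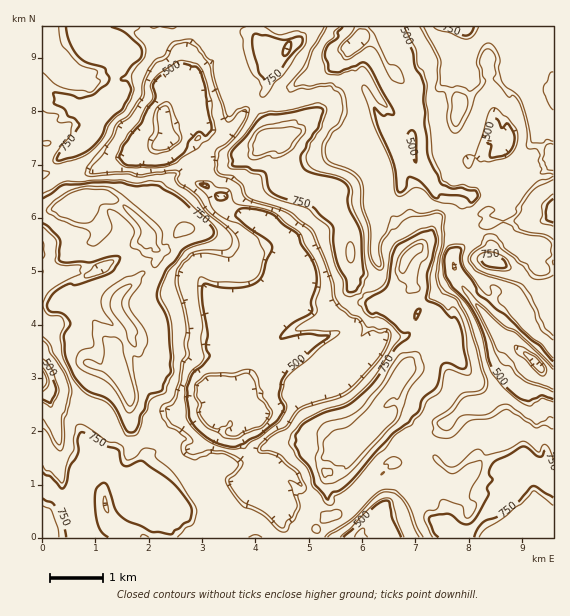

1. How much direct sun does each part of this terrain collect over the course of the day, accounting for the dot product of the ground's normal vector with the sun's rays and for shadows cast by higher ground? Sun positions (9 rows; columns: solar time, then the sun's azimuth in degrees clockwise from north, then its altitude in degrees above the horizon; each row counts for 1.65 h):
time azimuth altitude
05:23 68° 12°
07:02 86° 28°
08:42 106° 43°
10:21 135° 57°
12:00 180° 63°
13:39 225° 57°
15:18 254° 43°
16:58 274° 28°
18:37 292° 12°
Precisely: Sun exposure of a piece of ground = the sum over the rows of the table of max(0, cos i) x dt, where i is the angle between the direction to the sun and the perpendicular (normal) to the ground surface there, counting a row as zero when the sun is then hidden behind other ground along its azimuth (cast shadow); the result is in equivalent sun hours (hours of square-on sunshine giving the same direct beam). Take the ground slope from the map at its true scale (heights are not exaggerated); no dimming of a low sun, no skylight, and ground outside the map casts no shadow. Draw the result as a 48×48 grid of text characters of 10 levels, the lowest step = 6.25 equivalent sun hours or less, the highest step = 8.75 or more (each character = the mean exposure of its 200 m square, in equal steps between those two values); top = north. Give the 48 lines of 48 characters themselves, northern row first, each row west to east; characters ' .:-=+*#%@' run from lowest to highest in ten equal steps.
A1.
@@%@@@#*%@@@@@@@@@@%#*%##@##%##@@%%#%%%%%@@@@@@@
@%%@@@@@+#@@##%@@@@%%#*%######-@@%%%#@@@@%@@@@@@
@%%@@@@@@*@%%#%%@@@@@@#%%#*#= *#@%%%#@@@@*#@@@@@
@@%@%@@@%%#%**##%@@@@@%@%%*%=-*%%@#%%#@@#**@@@@@
@@@@@@@@%%####+*%@@@@@%%%%+::#*##%%%##@@%+*@@@@@
%#@@@+##***%##**#@@@%@@*-::+@@@+#*%##%@@@##@@@@%
@%++-#@@#**%#####@@@@@%*%@@*#@*#*%%*%@%%@%%@#@@@
@@@@@@@%###**#%##%%%@@@#--*@#%*%*@%#%%%@%@@@#%@@
@@@@@@####**+###%%++---+@@#%%%%#@@%#%%%%%%#@%#@@
@@%#@%##%%##+*##%@=--===#%#%%%@+@@%%%%@%%%#%%*@@
@@-%@#*#%%%#-++-#=.=#@@%%#%%%%@+#@@#%@@@@%#%##@@
*=#@##%#%%= .*=%+:+#@%%%%%#%%%@@+@@#%@@@@%##+@@%
%*#%@@%+%#**-+%%*#@@%%@@#%=#%%@@+%@%%@@##*-=@@#@
%@@@*=-     =@%%*%##%@@@*-+-:#@@#*@%%@@#%@@@@@%%
*#=-  .::.-#+#+#@%%%%%@@@%*-==%@%*##%%@@@@@@@@*-
+=::--=%##%=-::-%%#%%%@@@@@@#*#@@:+++#*#*@@@@+*@
*-%@@@%#%@@@#-==*#%**###%@@@##*%@%@@+=**:%@@#*@=
%%@@@@%@*#@@@%:..*#%####@%@@%*+%%%*=-+@#%%@%+%%#
%%%%@@@%%*#@@@@:...*%%%%#%%@@+=%#+#%%#%@@%%%%@%%
%%@@@@@@%##@@@@%#+%-=%%#%#%#@#++-%+-=+#@@%#%%##%
%*@@@@@@%@%#@%##@@%%#*%%####@%+ #-:=#***#=+#@@@%
#*@@@%#%@@@@%#*#%@@@%#%%%###@%-.+=#@#=- :--.+@@#
%%##%%=%@@@%##%%%@@@%*#%%#*#@@- =*%@#-.-*##*++@%
%@##=-+@%@@##%%%%@@@%##%%###%@*++@@%*.:++*##%*-=
@=**%@#*%@%#*%#%%%@@@%%%%####%*=*@@@*- ++##@%@@@
*%@@@@%@%@###*#%%%@@@@%%%*%#@@+*@@@@-+. -#%@%%@@
#%@@@@@#%@@+%+##%%@@@@%%%#%%%@%@@@@%%-*: :%@%%%@
@%%@@@@@*@@*#*%#%@@@@@@#=*@%%#%##@%#@@*=: =%%%%@
@%+@@%#%@%@%##%%%@@@@@%##%%%%%%#*%%@@@@*= =**%%@
##%@@%%%@@@%##%%%%@@@@@@@%=*@%%%+=#@@@@#+=.**+#@
##%@%%@%@@@%**%*%%@@@@@@%=%@@@@*:*#@@@@**+:=--+%
#*#%%%@#%@@@*#%%%%@@@@@#=%@@@@#:=+#%@@@##=++= :+
*#*@@@@@*@@@**####%#@@%=@@@@@%--+%@@@#%@@=-#-* =
+#*#@%%@+%@%#**#%%#*%@+@@@@@%--++@%%@%%@@#++#::+
+++%%%%%##%%#*+%%%###%#@@@@=:-==@@%%%@@%%%%+=%*-
 **%%%#%%#%%%**%%%###%#@=-:::*+%*%@%%%%%%@%**=**
%#*@%%#%@*%*%*+#%####+==*-=#%*%%%#%%%%%#+++#=*@%
+*%%%%%#@#%*=*=:=%%-. .=-@%#%%%@##%%%#**%%@@@+-+
+=#*=*%@%@@@%*+:+:.: :**@@#%%%@%#%%%#++%@@@@@@@@
@ ##@*=#@@@@@#%* .-+=%%%@%#@@@%#%%%%@@@@@@@%==##
@%##@@@**#%@@==+*-*@%%#%%%%@@@%###%@@@@@@@**%@=*
*%*@@@@*#%##@@@@@@%%%%%##%#@@%#%%@@@@@@@@%@@@@@#
+:*@@@@@@@@%*@@@@*%%%%%###@@%#%%@@@@@@@@@%@@@@@@
@*%@@%%@@@@@##@@@=#@@%%%=#%%%%@##%@@@@@@@@@@@%#@
@@@@%*#@@@@@@+%@@@-#@%%##%%%%@#++*%@@@@@@#@@%%#@
@%@@%*#@@@@@@@#@@@%=-@%*#%%%@#+++%#@**#@*%@%%%@@
%%@@@*%@@@@@@@%@@@@@%-#=@@@@#**#*##%#%#+*@@@@@@@
%%%@@*%@@@%@@@@@@@@@@%-%@@%###*##*%%%@@@%@@@@@@@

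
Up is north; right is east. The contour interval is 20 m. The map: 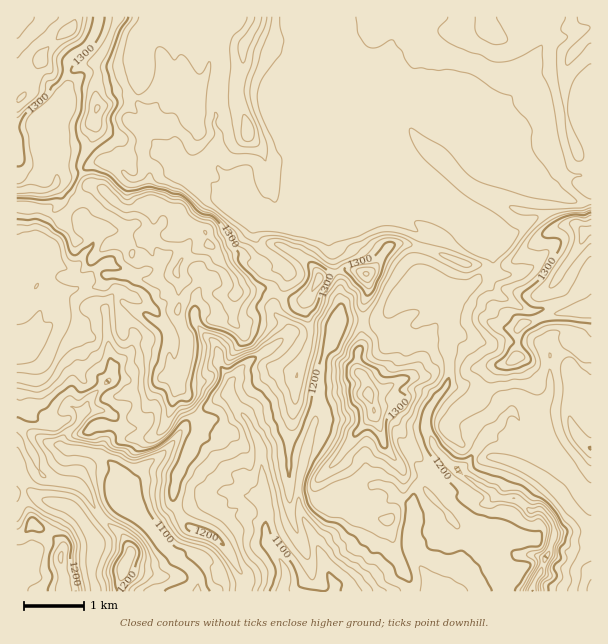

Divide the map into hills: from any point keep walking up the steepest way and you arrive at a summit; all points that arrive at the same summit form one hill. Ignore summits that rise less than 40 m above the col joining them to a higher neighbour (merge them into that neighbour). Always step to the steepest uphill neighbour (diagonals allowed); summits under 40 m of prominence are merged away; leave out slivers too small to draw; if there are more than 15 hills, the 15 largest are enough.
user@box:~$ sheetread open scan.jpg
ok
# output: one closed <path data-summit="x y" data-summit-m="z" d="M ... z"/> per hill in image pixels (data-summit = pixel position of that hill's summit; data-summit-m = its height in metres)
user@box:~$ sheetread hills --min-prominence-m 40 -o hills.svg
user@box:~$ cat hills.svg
<path data-summit="210 245" data-summit-m="1384" d="M224 16l-51 0-20 9-11 13-2 16 4 9 0 12-5 11-1 16 19 23 0 15 16 18-12-4-8 2-8 8-3 10-8 6-5-2-10-10-15-6-6 0-15 7-24 7-3 7-9 7-20-2-11 3 0 300 14 1 11 7 28 7 9 7 11 16 25-23 8-2 15 10 14 14 7 12 22 22 13 8 5 8 0 14 333 0 3-8 8-15 4-12 4-6 4-15-2-15-10-11-11 1-15-12-19-1-8-8-7-3-24-18-14 12-9 0-4-3-8 2-8 9-4 16-12-6-10-12-12-3-15 10-33 2-29 10 0-29 8-39 10-25 4-48 10-24-23-3-15-6-4 2-4-10-12-12 0-9 14-25 0-8-8-7 0-3 10-15 5-20 3-4-22 2-21-5-7-6-12-26-16-15-3-6-1-19 2-6 0-8-4-7 0-23 8-33 0-40 2-8z"/><path data-summit="584 233" data-summit-m="1369" d="M401 90l-20 0-9 2-2 12-9 18 18 16 12 21 11 11 71 52 11 11 9 22 0 11-5 5-6 3-11 12-16 6-5 5 0 81-5 11-15 18-4 13 1 11 6 13 19 22 7 3 11-10 10-15 8-8 10 4 14 2 7-4 5-6 18 20 24 17 18 25 7 4 1-295-16-1-9-3-15-7-16-5-23-13-25-6-13-15-12-19-10-10-15-2-8-6-17-24z"/><path data-summit="587 17" data-summit-m="1287" d="M591 16l-279 0 0 5 2 9-2 9-10 23-20 31-2 15 5 7 6 3 17 2 37-23 20-5 10 0 6-2 29 1 15 15 25-9 21 3 14 6 21 20 1 46 29 15 16 5 15 7 9 3 15 0z"/><path data-summit="369 395" data-summit-m="1371" d="M432 286l-12 0-10 3-9 6-7 7-6 12-10 6-39 0-2 3-5 18-10 24-4 48-10 25-10 48 0 15 2 5 29-10 33-2 15-10 12 3 10 12 12 6 4-16 8-9 8-2 4 3 9 0 13-11-19-18-11-21-1-8 4-16 15-18 5-11-2-34 3-9 0-35-4-5z"/><path data-summit="248 131" data-summit-m="1299" d="M311 16l-87 1-2 12 0 40-8 33 0 23 4 7-2 27 4 12 16 15 12 26 12 8 27 3 20-7-6-21 0-22 9-27-2-26-17-2-6-3-5-7 0-10 22-36 10-23 2-12z"/><path data-summit="98 108" data-summit-m="1362" d="M171 16l-73 1-1 12-6 12-23 19-1 29-6 18-11 15 0 13 5 18-1 14 3 13 5-5 9-1 27-12 15 2 21 16 8-6 3-10 8-8 8-2 11 2-15-16 0-15-19-23 1-16 5-11 0-12-4-9 2-16 11-13z"/><path data-summit="591 590" data-summit-m="1284" d="M524 432l-5 6-7 4-8 0-16-6-8 8-10 15-12 11 24 17 7 3 8 8 19 1 15 12 11-1 10 11 2 15-12 33-8 15-1 8 58 0 1-94-8-4-18-25-24-17z"/><path data-summit="69 30" data-summit-m="1374" d="M98 16l-82 1 1 173 30 0 9-7-6-61 10-12 7-21 1-29 23-19 6-12z"/><path data-summit="366 273" data-summit-m="1363" d="M377 212l-6 0-21 8-36 1 10 2 4 4 2 18 10 34 2 27-4 9 1 5 39 0 6-2 10-16 16-13 22-4-10-9-4-12 6-30-20-11z"/><path data-summit="60 557" data-summit-m="1243" d="M30 492l-14 0 0 99 79 1 1-5-5-15 5-20 0-12-4-6-14-21-9-7-28-7z"/><path data-summit="125 564" data-summit-m="1239" d="M122 504l-8 2-24 22 6 12 0 12-5 20 5 19 101 1 1-14-5-8-13-8-22-22-7-12-14-14z"/><path data-summit="318 279" data-summit-m="1351" d="M308 217l-12 5-6 23-10 15 0 3 8 7 0 8-14 25 0 9 12 12 4 10 4-2 15 6 23 2 10-34-2-27-10-34-2-18-4-4-13-3z"/>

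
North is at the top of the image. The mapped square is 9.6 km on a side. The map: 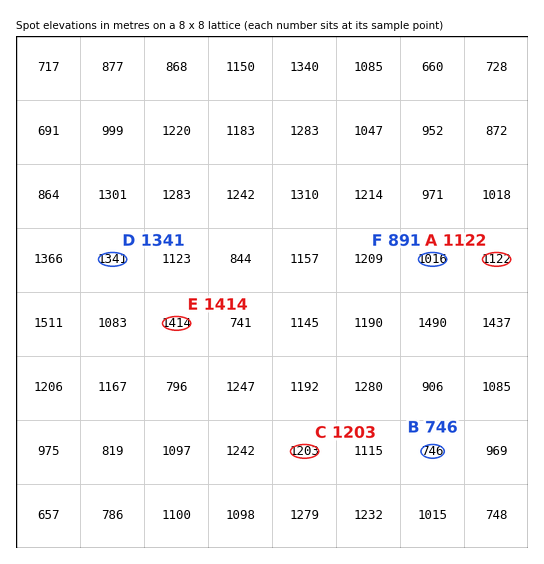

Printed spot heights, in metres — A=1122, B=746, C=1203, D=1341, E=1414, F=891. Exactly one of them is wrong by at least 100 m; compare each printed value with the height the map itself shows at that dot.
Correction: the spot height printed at F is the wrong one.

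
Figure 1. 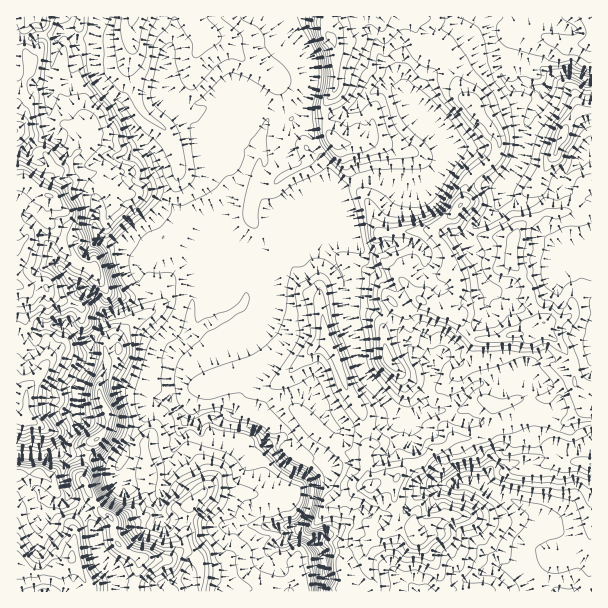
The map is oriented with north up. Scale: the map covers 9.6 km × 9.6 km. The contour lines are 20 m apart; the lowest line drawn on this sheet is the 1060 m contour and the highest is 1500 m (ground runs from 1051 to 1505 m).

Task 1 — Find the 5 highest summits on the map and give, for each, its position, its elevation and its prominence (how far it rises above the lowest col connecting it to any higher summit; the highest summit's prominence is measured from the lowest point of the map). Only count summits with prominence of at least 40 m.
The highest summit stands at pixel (72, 558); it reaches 1505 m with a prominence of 454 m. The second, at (48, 195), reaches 1482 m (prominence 196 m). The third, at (110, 516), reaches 1464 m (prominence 53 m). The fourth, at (96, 440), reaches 1402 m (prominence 52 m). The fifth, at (332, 39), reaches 1344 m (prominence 159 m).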